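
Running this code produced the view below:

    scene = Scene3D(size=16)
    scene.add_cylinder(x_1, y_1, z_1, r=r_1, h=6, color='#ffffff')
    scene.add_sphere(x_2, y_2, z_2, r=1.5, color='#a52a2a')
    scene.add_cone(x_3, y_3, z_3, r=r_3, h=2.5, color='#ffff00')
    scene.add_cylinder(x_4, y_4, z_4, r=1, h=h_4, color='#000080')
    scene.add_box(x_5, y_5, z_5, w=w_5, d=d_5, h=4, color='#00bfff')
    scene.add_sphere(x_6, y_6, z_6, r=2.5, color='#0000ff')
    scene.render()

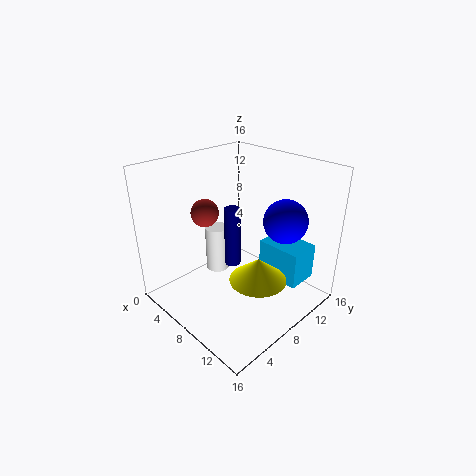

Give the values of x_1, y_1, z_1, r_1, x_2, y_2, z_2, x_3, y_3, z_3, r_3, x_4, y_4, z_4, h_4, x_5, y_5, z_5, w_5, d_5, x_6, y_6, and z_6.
x_1 = 2
y_1 = 10
z_1 = 0.5
r_1 = 1.5
x_2 = 5.5
y_2 = 5.5
z_2 = 11
x_3 = 12
y_3 = 7
z_3 = 5
r_3 = 3
x_4 = 5
y_4 = 10
z_4 = 2.5
h_4 = 7.5
x_5 = 9.5
y_5 = 10
z_5 = 3.5
w_5 = 5
d_5 = 3.5
x_6 = 11
y_6 = 12.5
z_6 = 9.5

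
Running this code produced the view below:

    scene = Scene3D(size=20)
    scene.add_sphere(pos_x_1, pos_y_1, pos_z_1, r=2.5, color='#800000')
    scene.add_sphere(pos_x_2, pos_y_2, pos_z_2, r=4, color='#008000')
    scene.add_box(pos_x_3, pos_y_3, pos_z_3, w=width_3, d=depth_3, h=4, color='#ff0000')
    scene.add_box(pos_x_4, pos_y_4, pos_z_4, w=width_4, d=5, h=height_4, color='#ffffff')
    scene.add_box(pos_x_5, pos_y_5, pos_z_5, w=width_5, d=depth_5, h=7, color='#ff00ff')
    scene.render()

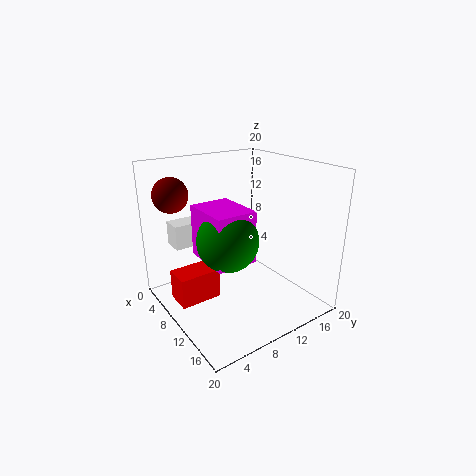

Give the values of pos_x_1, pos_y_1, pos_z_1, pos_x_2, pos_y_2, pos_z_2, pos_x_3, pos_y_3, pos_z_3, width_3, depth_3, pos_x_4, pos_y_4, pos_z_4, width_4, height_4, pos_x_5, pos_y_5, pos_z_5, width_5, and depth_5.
pos_x_1 = 3; pos_y_1 = 3.5; pos_z_1 = 15.5; pos_x_2 = 12; pos_y_2 = 7; pos_z_2 = 11; pos_x_3 = 8; pos_y_3 = 0.5; pos_z_3 = 3; width_3 = 3.5; depth_3 = 5.5; pos_x_4 = 2; pos_y_4 = 3; pos_z_4 = 8; width_4 = 3; height_4 = 3.5; pos_x_5 = 7; pos_y_5 = 4.5; pos_z_5 = 8; width_5 = 7; depth_5 = 5.5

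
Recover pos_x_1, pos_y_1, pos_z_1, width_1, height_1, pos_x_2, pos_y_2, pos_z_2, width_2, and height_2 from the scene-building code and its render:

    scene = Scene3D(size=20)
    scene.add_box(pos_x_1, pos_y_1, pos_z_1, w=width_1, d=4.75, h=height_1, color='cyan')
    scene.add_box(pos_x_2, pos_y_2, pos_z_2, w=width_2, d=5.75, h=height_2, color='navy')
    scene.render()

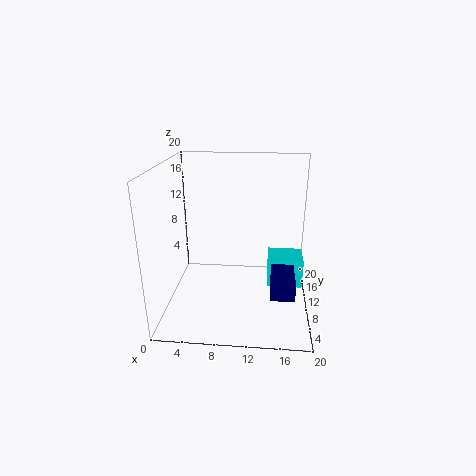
pos_x_1 = 14.25, pos_y_1 = 11.5, pos_z_1 = 1.5, width_1 = 5.25, height_1 = 4.25, pos_x_2 = 14.75, pos_y_2 = 5.5, pos_z_2 = 3, width_2 = 3.25, height_2 = 2.5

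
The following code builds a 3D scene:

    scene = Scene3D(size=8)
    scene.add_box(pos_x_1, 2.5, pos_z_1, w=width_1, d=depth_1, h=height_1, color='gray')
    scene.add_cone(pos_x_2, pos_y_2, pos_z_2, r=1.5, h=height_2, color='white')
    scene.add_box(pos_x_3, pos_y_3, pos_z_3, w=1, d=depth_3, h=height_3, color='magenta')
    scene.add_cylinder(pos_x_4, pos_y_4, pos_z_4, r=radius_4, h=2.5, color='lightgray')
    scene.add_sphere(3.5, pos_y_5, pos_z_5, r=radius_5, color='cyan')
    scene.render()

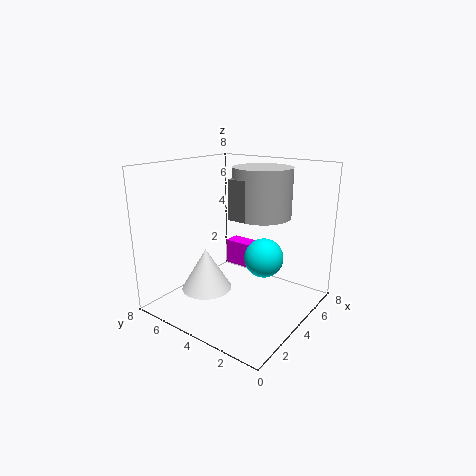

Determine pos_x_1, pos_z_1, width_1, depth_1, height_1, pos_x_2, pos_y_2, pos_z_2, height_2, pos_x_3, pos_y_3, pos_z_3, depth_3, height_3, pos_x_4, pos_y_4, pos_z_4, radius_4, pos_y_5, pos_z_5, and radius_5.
pos_x_1 = 2.5
pos_z_1 = 5.5
width_1 = 1.5
depth_1 = 1
height_1 = 2
pos_x_2 = 3.5
pos_y_2 = 6
pos_z_2 = 0.5
height_2 = 2.5
pos_x_3 = 5.5
pos_y_3 = 4
pos_z_3 = 1.5
depth_3 = 2
height_3 = 1.5
pos_x_4 = 4
pos_y_4 = 2.5
pos_z_4 = 5.5
radius_4 = 1.5
pos_y_5 = 2
pos_z_5 = 3.5
radius_5 = 1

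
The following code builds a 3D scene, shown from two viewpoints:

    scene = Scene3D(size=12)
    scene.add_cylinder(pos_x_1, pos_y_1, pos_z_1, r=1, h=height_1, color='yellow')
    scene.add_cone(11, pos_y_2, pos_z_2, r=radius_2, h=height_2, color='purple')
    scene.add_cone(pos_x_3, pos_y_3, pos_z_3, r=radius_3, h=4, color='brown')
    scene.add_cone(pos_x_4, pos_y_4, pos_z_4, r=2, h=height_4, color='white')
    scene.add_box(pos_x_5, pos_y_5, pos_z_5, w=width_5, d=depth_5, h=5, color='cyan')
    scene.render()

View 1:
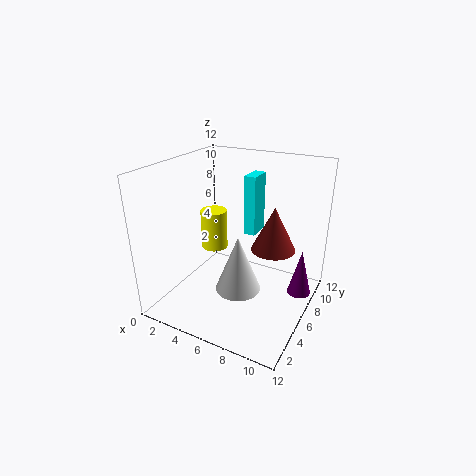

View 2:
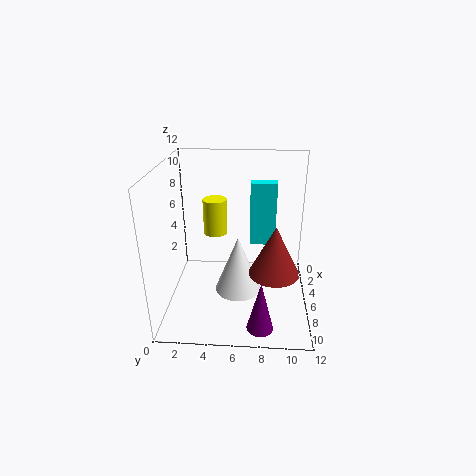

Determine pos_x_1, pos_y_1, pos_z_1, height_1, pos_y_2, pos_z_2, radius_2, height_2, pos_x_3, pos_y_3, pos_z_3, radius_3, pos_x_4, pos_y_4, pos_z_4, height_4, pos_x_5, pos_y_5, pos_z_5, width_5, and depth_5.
pos_x_1 = 5
pos_y_1 = 4
pos_z_1 = 6
height_1 = 3
pos_y_2 = 8
pos_z_2 = 1
radius_2 = 1
height_2 = 4
pos_x_3 = 8
pos_y_3 = 9
pos_z_3 = 4
radius_3 = 2
pos_x_4 = 6
pos_y_4 = 6
pos_z_4 = 1
height_4 = 5
pos_x_5 = 6
pos_y_5 = 7
pos_z_5 = 6
width_5 = 1
depth_5 = 2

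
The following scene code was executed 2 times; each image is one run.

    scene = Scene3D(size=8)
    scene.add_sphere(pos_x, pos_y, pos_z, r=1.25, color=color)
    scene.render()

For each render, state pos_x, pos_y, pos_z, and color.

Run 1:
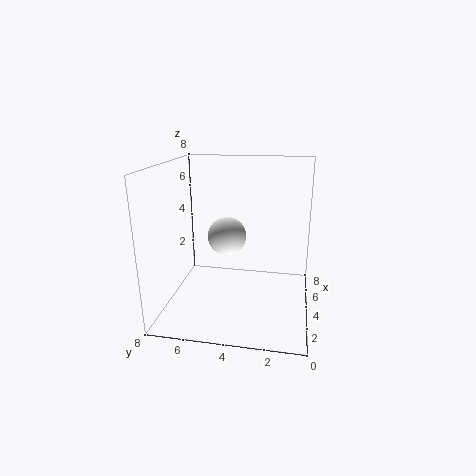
pos_x = 6.75, pos_y = 5.25, pos_z = 3, color = 'white'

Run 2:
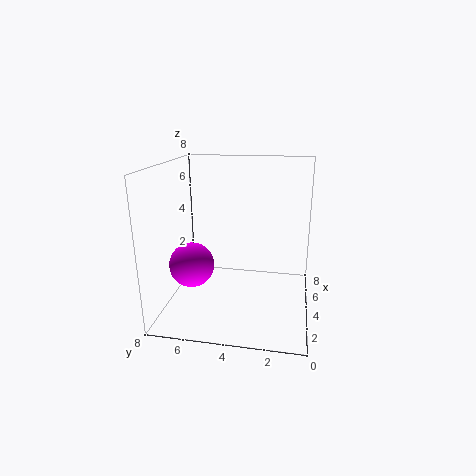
pos_x = 3.25, pos_y = 6.5, pos_z = 2.5, color = 'magenta'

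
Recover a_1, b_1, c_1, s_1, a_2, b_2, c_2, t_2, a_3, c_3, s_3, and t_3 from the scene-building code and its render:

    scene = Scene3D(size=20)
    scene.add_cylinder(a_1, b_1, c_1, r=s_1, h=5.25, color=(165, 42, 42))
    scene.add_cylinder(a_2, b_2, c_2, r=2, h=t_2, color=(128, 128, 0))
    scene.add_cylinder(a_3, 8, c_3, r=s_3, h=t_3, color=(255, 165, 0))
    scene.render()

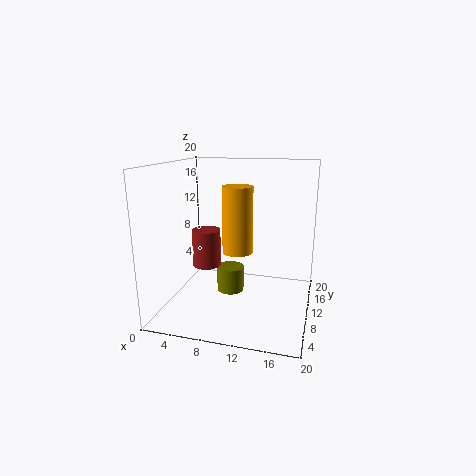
a_1 = 5.5; b_1 = 9.5; c_1 = 5.75; s_1 = 2; a_2 = 8.25; b_2 = 12; c_2 = 1; t_2 = 3.75; a_3 = 10.5; c_3 = 8.75; s_3 = 2; t_3 = 8.75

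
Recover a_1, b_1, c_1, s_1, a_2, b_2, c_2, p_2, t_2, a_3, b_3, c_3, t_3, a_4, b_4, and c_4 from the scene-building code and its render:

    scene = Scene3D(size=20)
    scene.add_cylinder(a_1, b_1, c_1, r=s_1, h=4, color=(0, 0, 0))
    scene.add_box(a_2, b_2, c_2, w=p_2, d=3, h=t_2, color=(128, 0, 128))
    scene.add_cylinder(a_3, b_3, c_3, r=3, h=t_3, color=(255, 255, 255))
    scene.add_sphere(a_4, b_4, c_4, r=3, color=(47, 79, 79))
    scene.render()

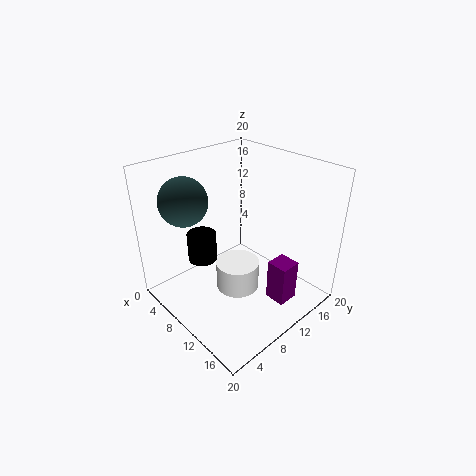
a_1 = 7; b_1 = 6; c_1 = 7; s_1 = 2; a_2 = 14; b_2 = 12; c_2 = 1; p_2 = 3; t_2 = 6; a_3 = 11; b_3 = 9; c_3 = 3; t_3 = 4; a_4 = 8; b_4 = 3; c_4 = 17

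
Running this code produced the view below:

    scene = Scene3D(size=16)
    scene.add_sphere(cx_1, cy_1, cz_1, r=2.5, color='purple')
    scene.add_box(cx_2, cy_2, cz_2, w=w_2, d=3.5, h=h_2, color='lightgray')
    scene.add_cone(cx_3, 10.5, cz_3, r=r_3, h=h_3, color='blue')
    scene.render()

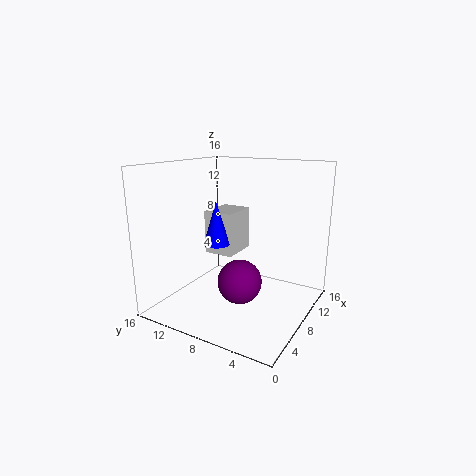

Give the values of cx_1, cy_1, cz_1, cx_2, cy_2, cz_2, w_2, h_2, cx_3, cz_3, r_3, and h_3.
cx_1 = 7.5, cy_1 = 7.5, cz_1 = 3, cx_2 = 8, cy_2 = 9, cz_2 = 5.5, w_2 = 4.5, h_2 = 5, cx_3 = 7.5, cz_3 = 7, r_3 = 1.5, h_3 = 5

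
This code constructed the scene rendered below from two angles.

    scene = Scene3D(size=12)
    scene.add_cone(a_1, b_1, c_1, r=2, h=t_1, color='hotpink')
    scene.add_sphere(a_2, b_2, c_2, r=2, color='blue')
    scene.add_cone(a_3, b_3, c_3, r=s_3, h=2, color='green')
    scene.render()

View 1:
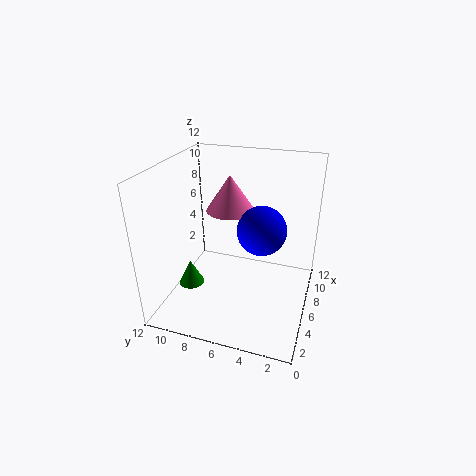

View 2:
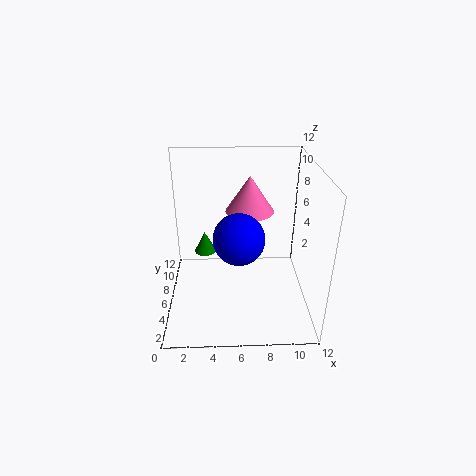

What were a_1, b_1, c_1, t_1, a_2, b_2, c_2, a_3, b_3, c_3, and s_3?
a_1 = 7; b_1 = 7; c_1 = 8; t_1 = 3; a_2 = 6; b_2 = 4; c_2 = 7; a_3 = 3; b_3 = 9; c_3 = 3; s_3 = 1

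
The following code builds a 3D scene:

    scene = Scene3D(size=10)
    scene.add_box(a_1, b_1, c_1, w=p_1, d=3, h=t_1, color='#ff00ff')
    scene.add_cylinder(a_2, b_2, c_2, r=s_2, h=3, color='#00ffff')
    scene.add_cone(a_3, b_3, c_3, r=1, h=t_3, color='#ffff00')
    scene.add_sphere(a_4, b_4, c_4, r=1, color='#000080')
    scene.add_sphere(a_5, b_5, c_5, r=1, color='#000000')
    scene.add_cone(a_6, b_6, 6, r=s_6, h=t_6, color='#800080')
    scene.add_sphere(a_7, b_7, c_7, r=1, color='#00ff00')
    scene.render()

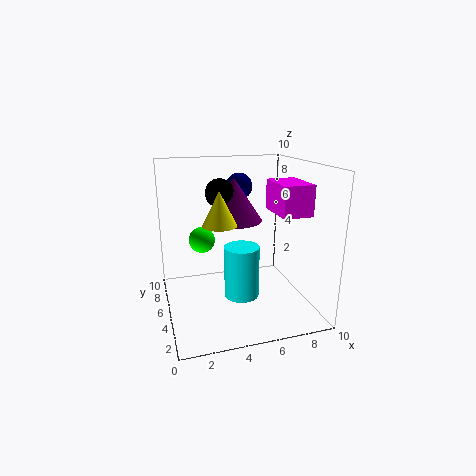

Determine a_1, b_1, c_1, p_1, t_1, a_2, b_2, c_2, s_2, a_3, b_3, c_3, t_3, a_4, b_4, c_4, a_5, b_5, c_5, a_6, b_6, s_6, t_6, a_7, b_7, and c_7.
a_1 = 7
b_1 = 2
c_1 = 7
p_1 = 2
t_1 = 2
a_2 = 4
b_2 = 1
c_2 = 3
s_2 = 1
a_3 = 3
b_3 = 2
c_3 = 7
t_3 = 2
a_4 = 6
b_4 = 8
c_4 = 8
a_5 = 4
b_5 = 6
c_5 = 8
a_6 = 5
b_6 = 6
s_6 = 2
t_6 = 3
a_7 = 3
b_7 = 8
c_7 = 4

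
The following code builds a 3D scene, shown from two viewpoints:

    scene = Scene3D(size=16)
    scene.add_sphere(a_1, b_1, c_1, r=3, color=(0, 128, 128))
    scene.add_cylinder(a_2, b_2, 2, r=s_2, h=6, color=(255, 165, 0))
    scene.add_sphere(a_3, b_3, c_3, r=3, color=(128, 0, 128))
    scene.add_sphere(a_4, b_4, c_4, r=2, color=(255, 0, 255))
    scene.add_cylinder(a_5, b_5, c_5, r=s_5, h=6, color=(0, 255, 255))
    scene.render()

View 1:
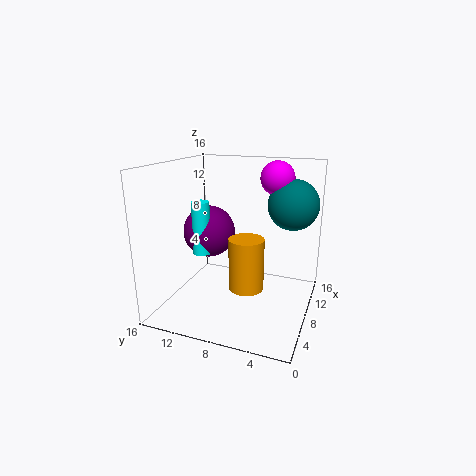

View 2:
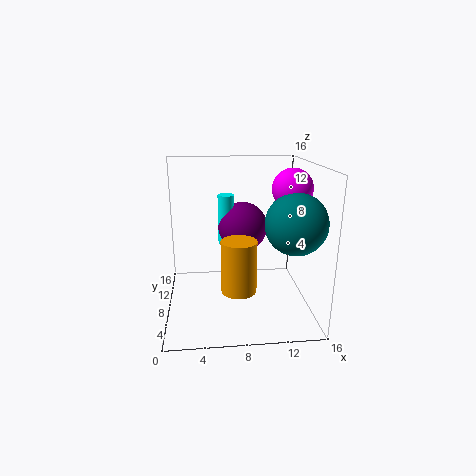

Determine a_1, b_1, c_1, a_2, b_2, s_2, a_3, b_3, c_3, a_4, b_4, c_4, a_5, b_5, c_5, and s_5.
a_1 = 13; b_1 = 3; c_1 = 11; a_2 = 8; b_2 = 7; s_2 = 2; a_3 = 9; b_3 = 12; c_3 = 8; a_4 = 13; b_4 = 5; c_4 = 14; a_5 = 7; b_5 = 12; c_5 = 6; s_5 = 1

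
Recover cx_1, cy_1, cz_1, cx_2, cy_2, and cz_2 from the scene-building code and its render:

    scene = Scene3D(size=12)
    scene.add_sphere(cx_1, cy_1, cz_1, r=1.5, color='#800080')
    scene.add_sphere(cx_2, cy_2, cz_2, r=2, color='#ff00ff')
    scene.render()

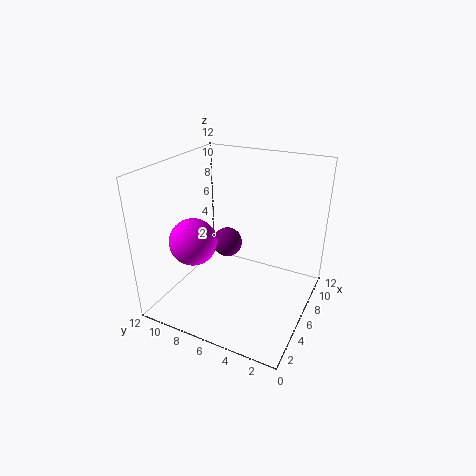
cx_1 = 10.5; cy_1 = 9.5; cz_1 = 2.5; cx_2 = 4.5; cy_2 = 9.5; cz_2 = 5.5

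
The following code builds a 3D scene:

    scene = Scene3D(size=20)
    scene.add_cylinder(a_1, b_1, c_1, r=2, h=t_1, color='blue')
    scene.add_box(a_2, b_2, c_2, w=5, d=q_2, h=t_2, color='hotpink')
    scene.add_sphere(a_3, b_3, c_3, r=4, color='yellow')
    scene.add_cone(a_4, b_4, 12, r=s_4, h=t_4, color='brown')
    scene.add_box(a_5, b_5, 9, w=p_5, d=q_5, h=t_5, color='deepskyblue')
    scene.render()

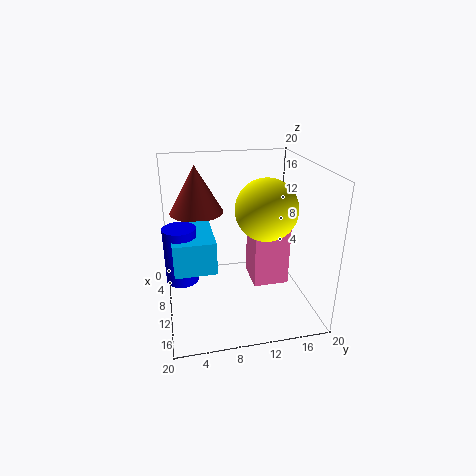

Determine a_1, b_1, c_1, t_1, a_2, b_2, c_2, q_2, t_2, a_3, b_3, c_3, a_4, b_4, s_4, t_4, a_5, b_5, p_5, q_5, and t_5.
a_1 = 14; b_1 = 2; c_1 = 7; t_1 = 7; a_2 = 7; b_2 = 12; c_2 = 3; q_2 = 5; t_2 = 9; a_3 = 13; b_3 = 13; c_3 = 15; a_4 = 4; b_4 = 5; s_4 = 4; t_4 = 7; a_5 = 10; b_5 = 1; p_5 = 7; q_5 = 5; t_5 = 4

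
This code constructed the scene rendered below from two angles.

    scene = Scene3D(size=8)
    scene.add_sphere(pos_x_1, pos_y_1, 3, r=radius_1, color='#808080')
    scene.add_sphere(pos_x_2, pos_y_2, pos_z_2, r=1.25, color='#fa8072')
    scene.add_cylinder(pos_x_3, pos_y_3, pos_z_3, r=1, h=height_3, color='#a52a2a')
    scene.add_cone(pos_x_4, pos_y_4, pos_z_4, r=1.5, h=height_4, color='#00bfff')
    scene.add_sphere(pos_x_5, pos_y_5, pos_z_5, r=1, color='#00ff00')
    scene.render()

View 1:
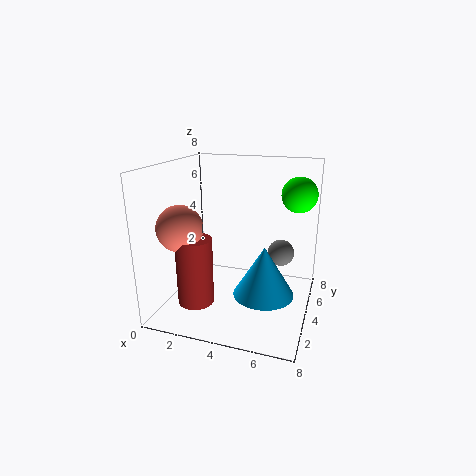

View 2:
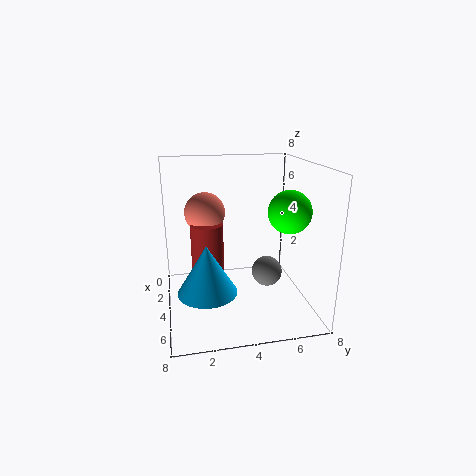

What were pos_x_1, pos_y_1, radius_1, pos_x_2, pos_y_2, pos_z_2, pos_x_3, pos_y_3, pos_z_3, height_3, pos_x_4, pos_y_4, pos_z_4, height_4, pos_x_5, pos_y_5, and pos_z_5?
pos_x_1 = 6.25; pos_y_1 = 5; radius_1 = 0.75; pos_x_2 = 1.25; pos_y_2 = 2.5; pos_z_2 = 4.75; pos_x_3 = 2; pos_y_3 = 2.5; pos_z_3 = 0.5; height_3 = 3.75; pos_x_4 = 6; pos_y_4 = 2; pos_z_4 = 2; height_4 = 2.5; pos_x_5 = 7; pos_y_5 = 5.75; pos_z_5 = 6.25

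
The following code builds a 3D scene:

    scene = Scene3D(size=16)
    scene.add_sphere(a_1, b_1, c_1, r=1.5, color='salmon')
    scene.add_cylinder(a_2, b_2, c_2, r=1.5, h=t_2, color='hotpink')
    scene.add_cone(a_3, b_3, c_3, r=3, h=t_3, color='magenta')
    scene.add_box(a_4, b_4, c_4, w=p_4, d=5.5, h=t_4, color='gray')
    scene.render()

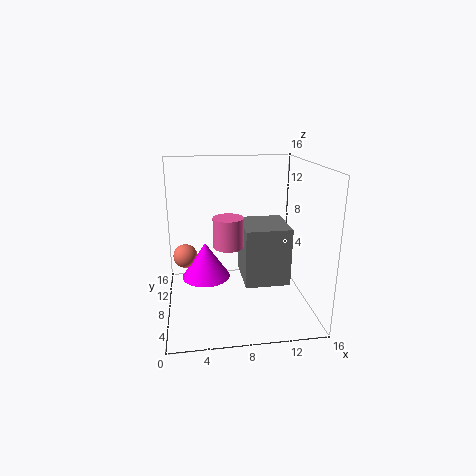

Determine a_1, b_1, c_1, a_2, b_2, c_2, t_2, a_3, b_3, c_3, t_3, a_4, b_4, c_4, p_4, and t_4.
a_1 = 2, b_1 = 13, c_1 = 4, a_2 = 6.5, b_2 = 4.5, c_2 = 8.5, t_2 = 3, a_3 = 4.5, b_3 = 12, c_3 = 1.5, t_3 = 4.5, a_4 = 8.5, b_4 = 5.5, c_4 = 3, p_4 = 5, t_4 = 6.5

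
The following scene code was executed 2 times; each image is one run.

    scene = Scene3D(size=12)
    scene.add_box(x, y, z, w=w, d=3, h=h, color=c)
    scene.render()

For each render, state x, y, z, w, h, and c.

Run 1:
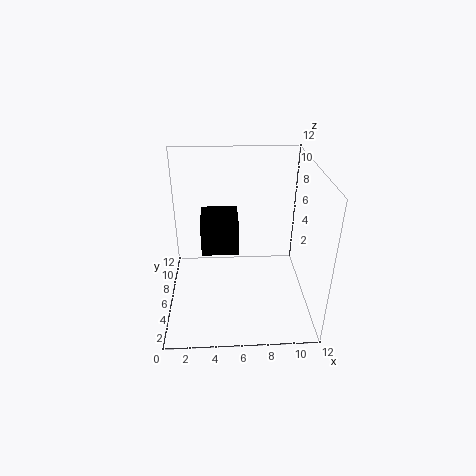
x = 3, y = 5, z = 5, w = 3, h = 3, c = 'black'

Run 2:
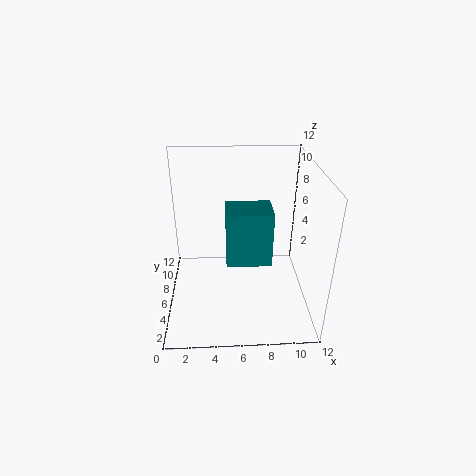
x = 5, y = 6, z = 3, w = 4, h = 5, c = 'teal'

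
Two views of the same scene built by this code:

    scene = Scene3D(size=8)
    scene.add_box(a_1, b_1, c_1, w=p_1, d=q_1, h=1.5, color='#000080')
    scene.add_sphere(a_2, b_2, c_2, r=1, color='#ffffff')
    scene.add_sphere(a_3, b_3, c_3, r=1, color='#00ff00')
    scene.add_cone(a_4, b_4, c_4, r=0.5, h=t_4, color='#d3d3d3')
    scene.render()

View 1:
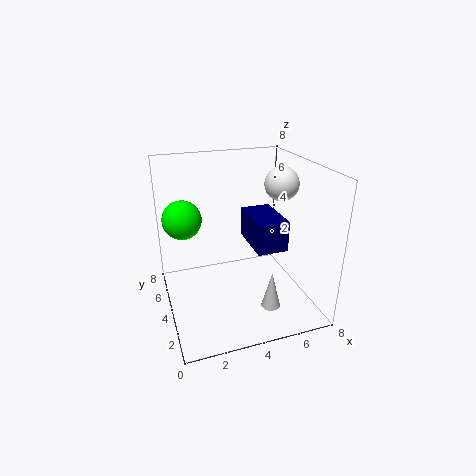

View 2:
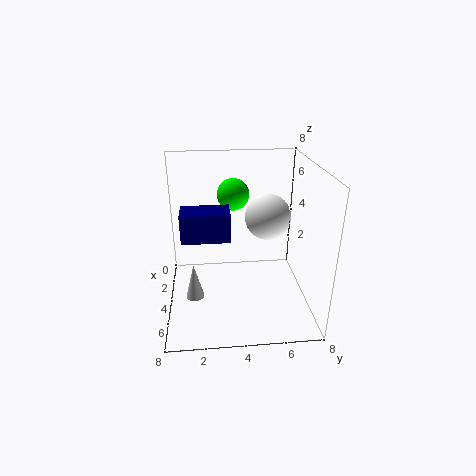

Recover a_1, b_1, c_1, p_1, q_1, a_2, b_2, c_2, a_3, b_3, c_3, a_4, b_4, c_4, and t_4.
a_1 = 4, b_1 = 1, c_1 = 4.5, p_1 = 1.5, q_1 = 2.5, a_2 = 7, b_2 = 5, c_2 = 6.5, a_3 = 1, b_3 = 4, c_3 = 5.5, a_4 = 5, b_4 = 1.5, c_4 = 1, t_4 = 2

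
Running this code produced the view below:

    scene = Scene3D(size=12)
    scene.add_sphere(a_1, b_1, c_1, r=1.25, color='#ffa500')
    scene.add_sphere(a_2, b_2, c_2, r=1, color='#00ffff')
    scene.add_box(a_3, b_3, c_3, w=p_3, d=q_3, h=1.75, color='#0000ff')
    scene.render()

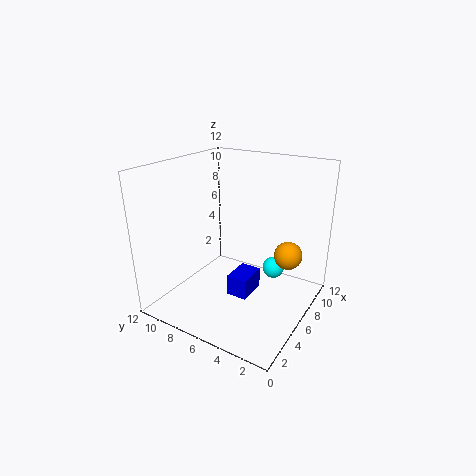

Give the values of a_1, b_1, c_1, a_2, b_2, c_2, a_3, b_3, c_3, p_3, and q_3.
a_1 = 9.25; b_1 = 2.75; c_1 = 3.75; a_2 = 9.5; b_2 = 4.25; c_2 = 2; a_3 = 4.25; b_3 = 4.25; c_3 = 1.5; p_3 = 2.5; q_3 = 1.75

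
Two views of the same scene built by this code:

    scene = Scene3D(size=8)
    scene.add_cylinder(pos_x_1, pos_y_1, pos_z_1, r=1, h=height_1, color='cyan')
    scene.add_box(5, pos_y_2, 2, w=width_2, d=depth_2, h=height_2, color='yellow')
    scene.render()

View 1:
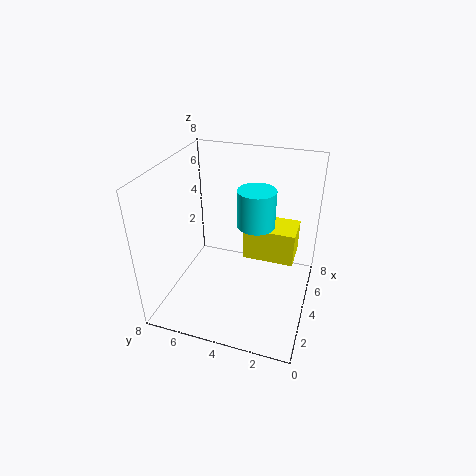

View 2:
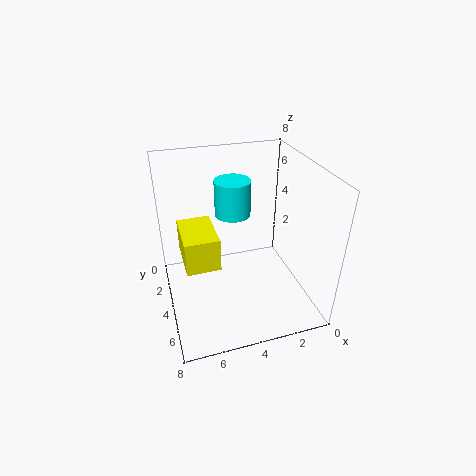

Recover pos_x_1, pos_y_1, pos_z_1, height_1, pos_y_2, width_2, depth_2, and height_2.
pos_x_1 = 4, pos_y_1 = 3, pos_z_1 = 5, height_1 = 2, pos_y_2 = 1, width_2 = 2, depth_2 = 3, height_2 = 2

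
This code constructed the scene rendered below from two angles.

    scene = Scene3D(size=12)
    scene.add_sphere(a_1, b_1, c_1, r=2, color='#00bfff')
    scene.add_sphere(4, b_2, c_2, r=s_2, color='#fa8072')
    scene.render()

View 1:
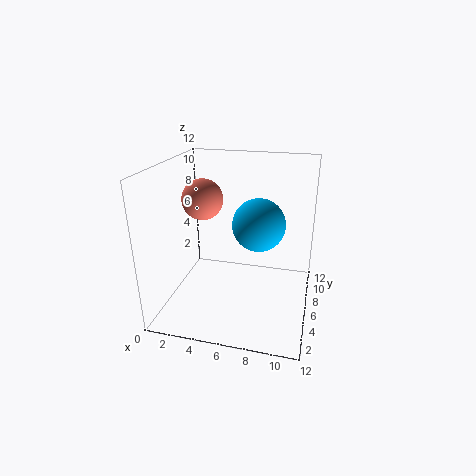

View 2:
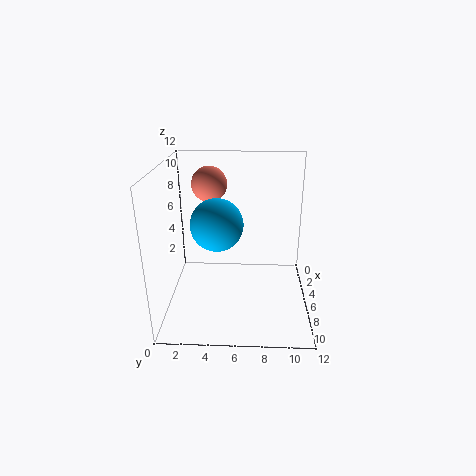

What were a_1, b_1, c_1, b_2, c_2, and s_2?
a_1 = 8; b_1 = 4.5; c_1 = 8; b_2 = 3.5; c_2 = 10; s_2 = 1.5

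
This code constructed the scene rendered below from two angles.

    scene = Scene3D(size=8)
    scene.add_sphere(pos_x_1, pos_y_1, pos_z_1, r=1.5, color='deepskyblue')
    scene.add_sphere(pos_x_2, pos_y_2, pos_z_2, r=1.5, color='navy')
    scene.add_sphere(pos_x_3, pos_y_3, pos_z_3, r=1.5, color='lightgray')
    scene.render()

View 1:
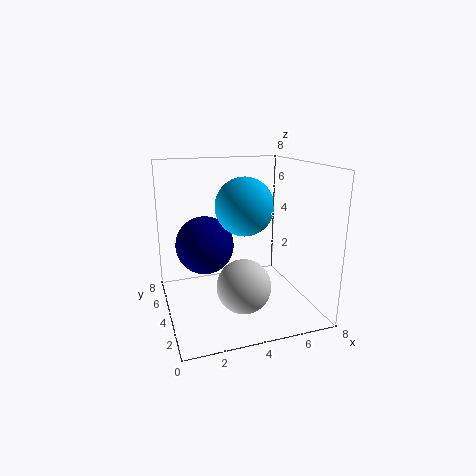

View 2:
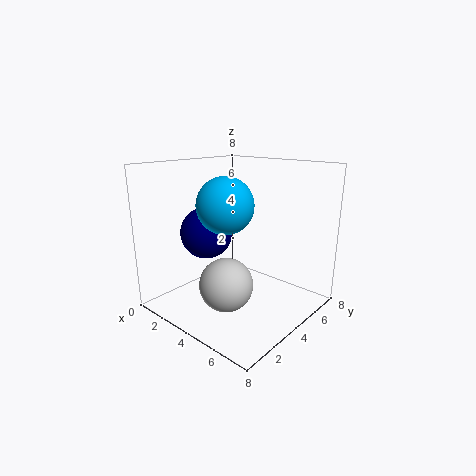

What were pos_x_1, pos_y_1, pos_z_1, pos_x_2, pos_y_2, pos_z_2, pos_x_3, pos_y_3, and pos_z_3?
pos_x_1 = 4
pos_y_1 = 3
pos_z_1 = 6
pos_x_2 = 2
pos_y_2 = 3.5
pos_z_2 = 4
pos_x_3 = 4
pos_y_3 = 3
pos_z_3 = 1.5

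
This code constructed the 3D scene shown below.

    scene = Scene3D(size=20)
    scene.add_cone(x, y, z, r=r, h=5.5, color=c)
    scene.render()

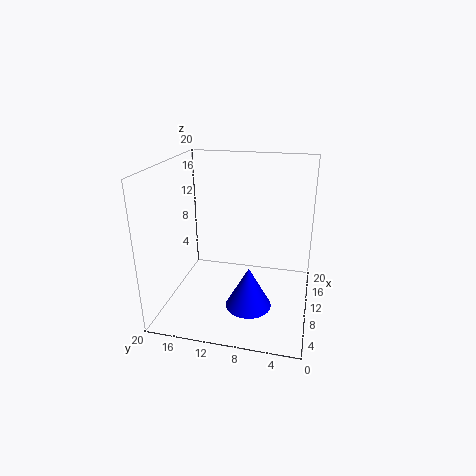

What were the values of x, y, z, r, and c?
x = 5.5; y = 7.5; z = 2.5; r = 3; c = 'blue'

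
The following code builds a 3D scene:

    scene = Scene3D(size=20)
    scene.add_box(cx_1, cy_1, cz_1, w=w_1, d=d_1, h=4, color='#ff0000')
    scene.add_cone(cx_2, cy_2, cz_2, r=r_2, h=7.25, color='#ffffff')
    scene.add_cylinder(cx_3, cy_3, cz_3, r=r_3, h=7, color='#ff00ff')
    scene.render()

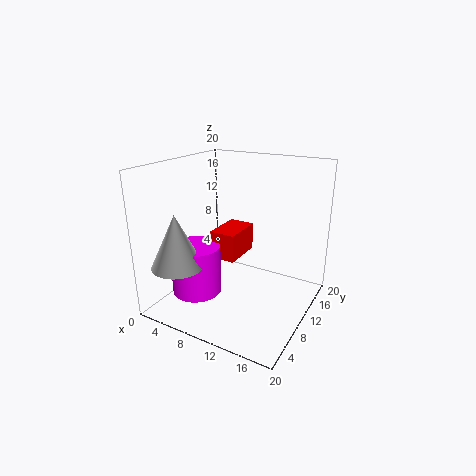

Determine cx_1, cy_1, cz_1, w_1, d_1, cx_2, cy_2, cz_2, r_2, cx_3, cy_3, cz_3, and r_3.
cx_1 = 6
cy_1 = 9
cz_1 = 6.5
w_1 = 3.75
d_1 = 6
cx_2 = 4.25
cy_2 = 3.75
cz_2 = 7
r_2 = 3.5
cx_3 = 5
cy_3 = 6.75
cz_3 = 2
r_3 = 3.5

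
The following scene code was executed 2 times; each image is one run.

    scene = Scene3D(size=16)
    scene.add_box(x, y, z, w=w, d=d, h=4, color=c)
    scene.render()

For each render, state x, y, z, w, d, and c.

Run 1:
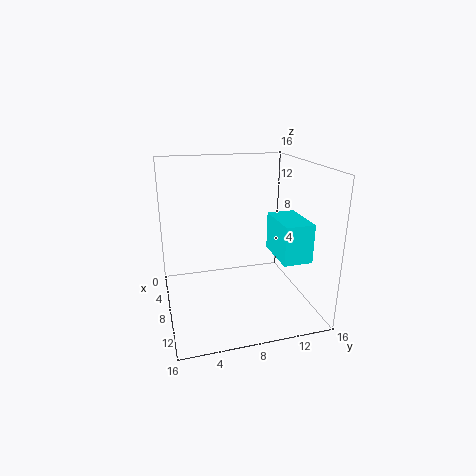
x = 9, y = 11, z = 7, w = 5, d = 3, c = 'cyan'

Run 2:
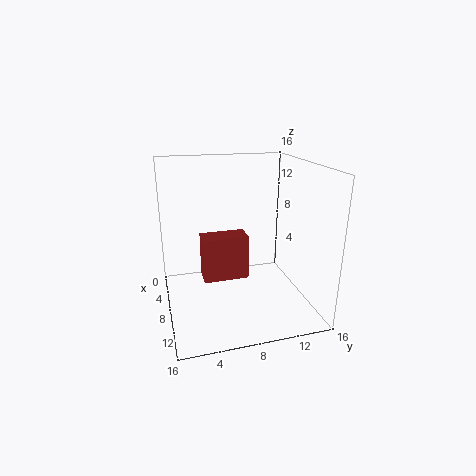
x = 13, y = 3, z = 7, w = 2, d = 4, c = 'brown'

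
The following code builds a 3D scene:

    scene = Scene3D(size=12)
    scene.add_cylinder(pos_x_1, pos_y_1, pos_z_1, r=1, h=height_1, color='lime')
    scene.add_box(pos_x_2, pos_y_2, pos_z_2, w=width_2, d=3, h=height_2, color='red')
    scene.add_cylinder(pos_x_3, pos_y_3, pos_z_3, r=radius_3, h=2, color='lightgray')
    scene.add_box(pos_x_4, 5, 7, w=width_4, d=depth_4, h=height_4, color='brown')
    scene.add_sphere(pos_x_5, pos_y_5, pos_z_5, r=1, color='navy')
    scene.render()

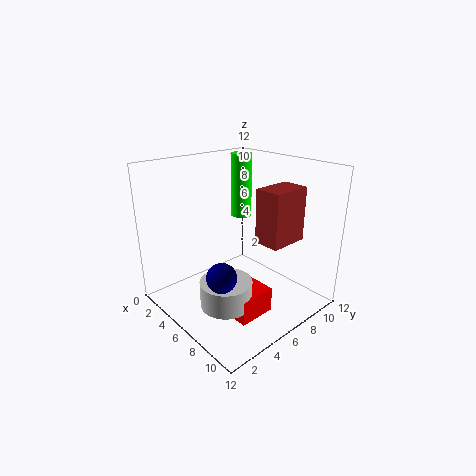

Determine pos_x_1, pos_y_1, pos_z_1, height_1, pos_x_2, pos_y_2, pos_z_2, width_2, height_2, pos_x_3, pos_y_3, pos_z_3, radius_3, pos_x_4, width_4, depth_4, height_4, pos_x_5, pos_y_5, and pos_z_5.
pos_x_1 = 2, pos_y_1 = 10, pos_z_1 = 6, height_1 = 6, pos_x_2 = 6, pos_y_2 = 3, pos_z_2 = 1, width_2 = 4, height_2 = 2, pos_x_3 = 8, pos_y_3 = 3, pos_z_3 = 2, radius_3 = 2, pos_x_4 = 9, width_4 = 2, depth_4 = 3, height_4 = 4, pos_x_5 = 10, pos_y_5 = 1, pos_z_5 = 6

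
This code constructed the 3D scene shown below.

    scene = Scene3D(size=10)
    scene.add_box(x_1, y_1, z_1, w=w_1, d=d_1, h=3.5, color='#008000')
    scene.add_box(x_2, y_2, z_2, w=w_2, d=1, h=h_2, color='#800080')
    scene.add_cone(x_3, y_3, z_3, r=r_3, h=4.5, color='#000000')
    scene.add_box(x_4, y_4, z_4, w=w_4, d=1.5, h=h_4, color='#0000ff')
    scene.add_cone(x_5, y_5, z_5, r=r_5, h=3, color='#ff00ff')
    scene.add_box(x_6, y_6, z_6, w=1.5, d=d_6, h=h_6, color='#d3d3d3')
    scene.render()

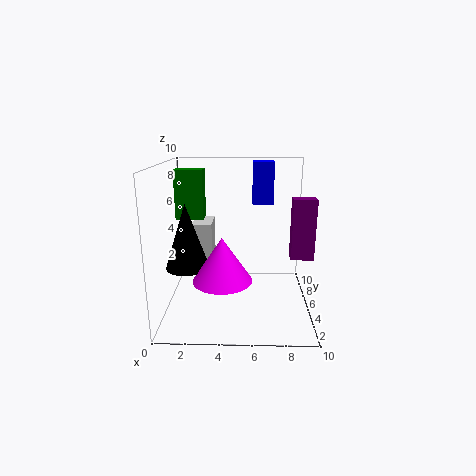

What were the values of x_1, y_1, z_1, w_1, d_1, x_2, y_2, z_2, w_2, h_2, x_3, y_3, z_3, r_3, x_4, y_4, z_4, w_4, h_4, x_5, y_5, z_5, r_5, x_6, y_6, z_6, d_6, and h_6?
x_1 = 0.5
y_1 = 6
z_1 = 6
w_1 = 2
d_1 = 1.5
x_2 = 8.5
y_2 = 3.5
z_2 = 4
w_2 = 1.5
h_2 = 4
x_3 = 1.5
y_3 = 4.5
z_3 = 3
r_3 = 1.5
x_4 = 6
y_4 = 6.5
z_4 = 7
w_4 = 1.5
h_4 = 3
x_5 = 4
y_5 = 3.5
z_5 = 2.5
r_5 = 2
x_6 = 1.5
y_6 = 6.5
z_6 = 2
d_6 = 2.5
h_6 = 3.5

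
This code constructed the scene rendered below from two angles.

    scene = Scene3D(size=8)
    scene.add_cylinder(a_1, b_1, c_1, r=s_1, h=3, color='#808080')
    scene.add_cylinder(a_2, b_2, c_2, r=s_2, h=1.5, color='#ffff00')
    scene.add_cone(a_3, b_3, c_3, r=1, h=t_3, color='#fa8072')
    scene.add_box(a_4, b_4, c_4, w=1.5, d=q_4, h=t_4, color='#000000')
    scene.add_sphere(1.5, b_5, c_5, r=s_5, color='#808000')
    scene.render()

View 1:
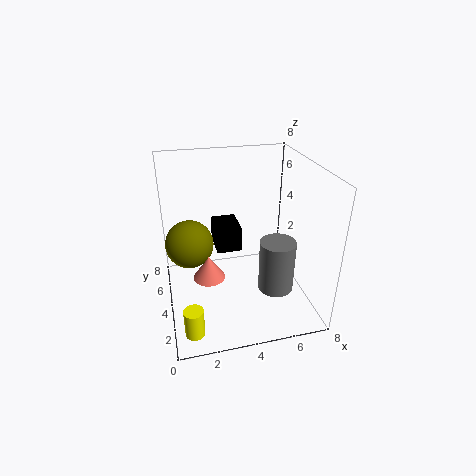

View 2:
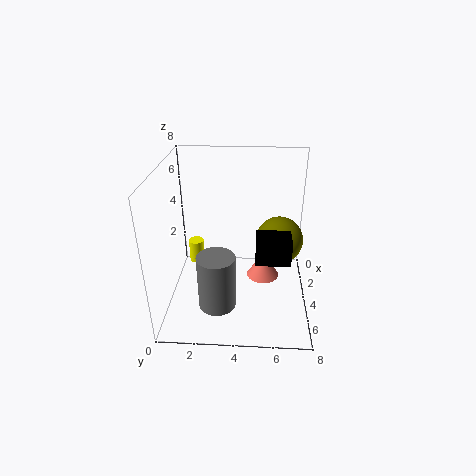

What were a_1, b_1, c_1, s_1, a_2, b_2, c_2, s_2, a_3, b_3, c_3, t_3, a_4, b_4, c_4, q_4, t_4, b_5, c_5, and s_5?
a_1 = 6; b_1 = 3; c_1 = 1; s_1 = 1; a_2 = 1; b_2 = 1; c_2 = 0.5; s_2 = 0.5; a_3 = 2.5; b_3 = 5.5; c_3 = 0.5; t_3 = 1.5; a_4 = 3; b_4 = 5; c_4 = 2.5; q_4 = 2; t_4 = 1.5; b_5 = 6.5; c_5 = 2.5; s_5 = 1.5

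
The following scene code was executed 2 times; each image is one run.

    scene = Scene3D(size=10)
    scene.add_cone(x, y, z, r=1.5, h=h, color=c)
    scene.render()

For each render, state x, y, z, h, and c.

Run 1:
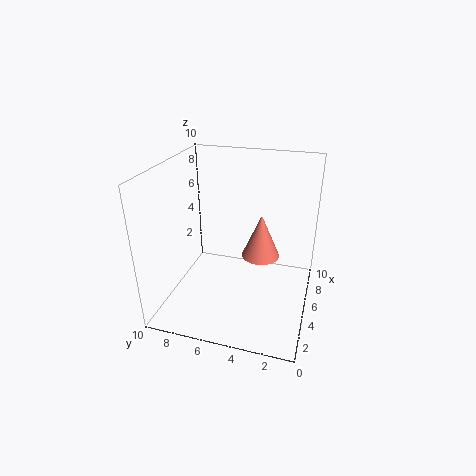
x = 8
y = 4
z = 2
h = 3.5
c = 'salmon'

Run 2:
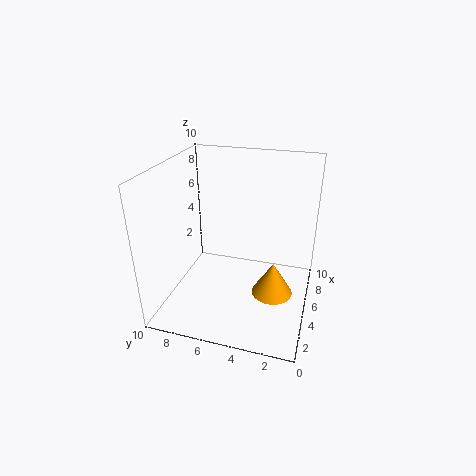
x = 5.5
y = 2.5
z = 0.5
h = 2.5
c = 'orange'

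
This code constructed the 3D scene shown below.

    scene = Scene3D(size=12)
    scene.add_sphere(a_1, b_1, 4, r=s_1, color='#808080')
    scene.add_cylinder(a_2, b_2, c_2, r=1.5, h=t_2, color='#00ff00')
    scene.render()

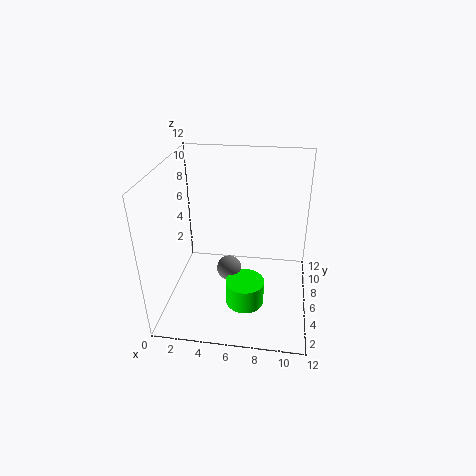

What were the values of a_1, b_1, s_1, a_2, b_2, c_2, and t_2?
a_1 = 5.5; b_1 = 4.5; s_1 = 1; a_2 = 7; b_2 = 3; c_2 = 2; t_2 = 2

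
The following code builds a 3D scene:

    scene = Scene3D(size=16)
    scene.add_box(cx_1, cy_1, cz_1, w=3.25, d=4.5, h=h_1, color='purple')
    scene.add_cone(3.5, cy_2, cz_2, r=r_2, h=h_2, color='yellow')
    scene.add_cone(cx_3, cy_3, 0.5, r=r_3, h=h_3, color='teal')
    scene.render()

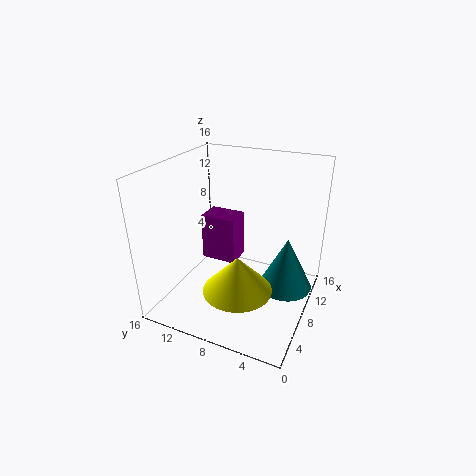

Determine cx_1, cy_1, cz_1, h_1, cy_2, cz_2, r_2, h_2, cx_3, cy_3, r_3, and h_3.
cx_1 = 11; cy_1 = 10; cz_1 = 2.25; h_1 = 6; cy_2 = 6; cz_2 = 4.75; r_2 = 3.5; h_2 = 3.75; cx_3 = 11.75; cy_3 = 3.25; r_3 = 3.25; h_3 = 6.5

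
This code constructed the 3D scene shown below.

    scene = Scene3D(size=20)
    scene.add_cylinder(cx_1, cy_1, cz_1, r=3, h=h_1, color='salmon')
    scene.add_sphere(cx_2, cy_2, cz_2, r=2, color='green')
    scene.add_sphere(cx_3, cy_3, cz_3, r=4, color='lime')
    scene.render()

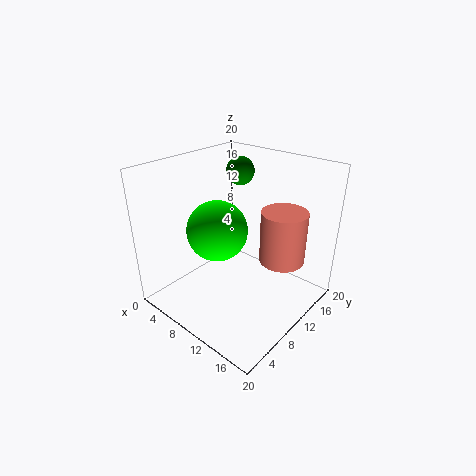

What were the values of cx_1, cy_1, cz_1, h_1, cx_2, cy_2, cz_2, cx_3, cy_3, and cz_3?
cx_1 = 16, cy_1 = 12, cz_1 = 8, h_1 = 7, cx_2 = 7, cy_2 = 14, cz_2 = 18, cx_3 = 9, cy_3 = 7, cz_3 = 12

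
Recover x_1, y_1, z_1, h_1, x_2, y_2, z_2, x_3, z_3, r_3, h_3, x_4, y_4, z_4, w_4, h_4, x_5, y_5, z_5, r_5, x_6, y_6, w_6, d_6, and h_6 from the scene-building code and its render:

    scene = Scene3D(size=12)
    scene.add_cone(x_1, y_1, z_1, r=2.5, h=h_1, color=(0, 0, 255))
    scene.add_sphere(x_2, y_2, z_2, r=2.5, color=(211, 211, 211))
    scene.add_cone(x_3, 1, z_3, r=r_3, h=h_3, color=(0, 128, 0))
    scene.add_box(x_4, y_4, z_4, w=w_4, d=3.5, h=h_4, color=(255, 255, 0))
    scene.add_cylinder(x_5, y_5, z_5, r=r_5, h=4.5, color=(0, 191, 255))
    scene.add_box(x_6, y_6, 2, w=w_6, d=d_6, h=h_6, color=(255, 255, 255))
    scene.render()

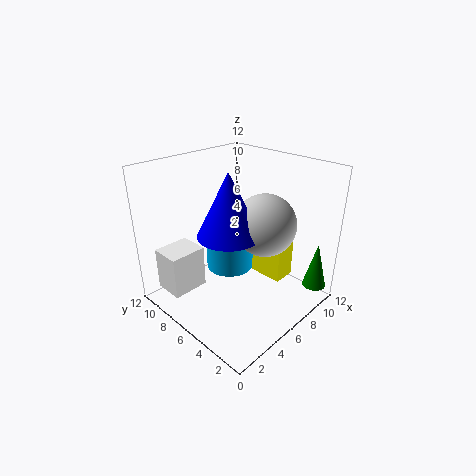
x_1 = 4.5, y_1 = 5.5, z_1 = 7, h_1 = 5, x_2 = 7, y_2 = 4, z_2 = 7.5, x_3 = 10.5, z_3 = 1.5, r_3 = 1, h_3 = 4, x_4 = 8.5, y_4 = 3.5, z_4 = 1.5, w_4 = 2, h_4 = 3.5, x_5 = 6, y_5 = 7, z_5 = 3, r_5 = 2, x_6 = 0.5, y_6 = 7.5, w_6 = 3, d_6 = 2.5, h_6 = 3.5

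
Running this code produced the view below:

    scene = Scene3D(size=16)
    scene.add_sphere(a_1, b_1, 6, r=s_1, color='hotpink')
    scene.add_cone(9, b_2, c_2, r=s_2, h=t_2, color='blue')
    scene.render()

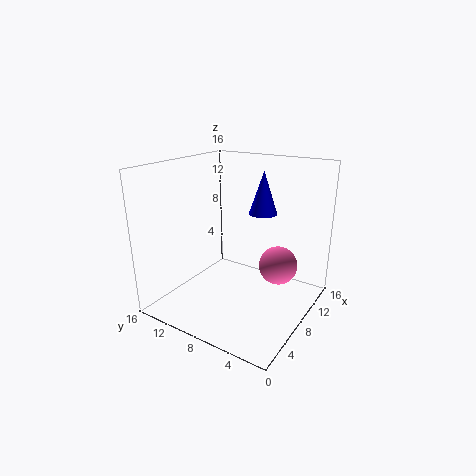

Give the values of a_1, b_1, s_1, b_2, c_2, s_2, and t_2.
a_1 = 8
b_1 = 3
s_1 = 2
b_2 = 5.5
c_2 = 11
s_2 = 1.5
t_2 = 4.5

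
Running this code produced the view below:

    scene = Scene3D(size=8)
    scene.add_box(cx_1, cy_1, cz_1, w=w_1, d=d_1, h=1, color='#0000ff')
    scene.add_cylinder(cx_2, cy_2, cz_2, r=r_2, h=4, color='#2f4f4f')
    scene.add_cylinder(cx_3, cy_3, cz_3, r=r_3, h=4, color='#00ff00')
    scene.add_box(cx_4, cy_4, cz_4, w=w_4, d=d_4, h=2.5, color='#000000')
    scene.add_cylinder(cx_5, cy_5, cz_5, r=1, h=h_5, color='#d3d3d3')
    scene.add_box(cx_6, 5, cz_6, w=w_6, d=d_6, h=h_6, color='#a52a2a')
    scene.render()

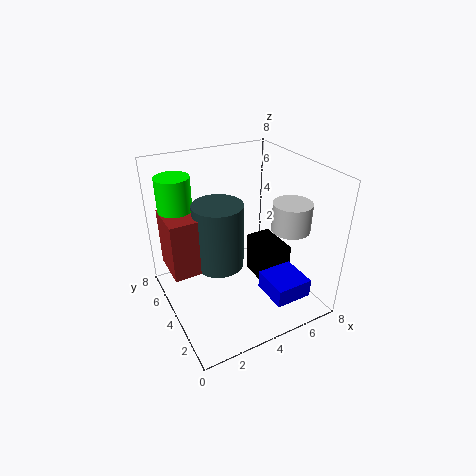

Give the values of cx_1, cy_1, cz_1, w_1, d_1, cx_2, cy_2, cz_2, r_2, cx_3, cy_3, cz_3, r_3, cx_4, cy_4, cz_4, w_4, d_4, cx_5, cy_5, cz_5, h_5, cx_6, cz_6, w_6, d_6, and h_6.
cx_1 = 4.5, cy_1 = 0.5, cz_1 = 1.5, w_1 = 2, d_1 = 2, cx_2 = 3.5, cy_2 = 5.5, cz_2 = 1.5, r_2 = 1.5, cx_3 = 1.5, cy_3 = 7, cz_3 = 3, r_3 = 1, cx_4 = 5.5, cy_4 = 3, cz_4 = 0.5, w_4 = 1.5, d_4 = 2.5, cx_5 = 6, cy_5 = 2, cz_5 = 5, h_5 = 1.5, cx_6 = 0.5, cz_6 = 1.5, w_6 = 2.5, d_6 = 2.5, h_6 = 3.5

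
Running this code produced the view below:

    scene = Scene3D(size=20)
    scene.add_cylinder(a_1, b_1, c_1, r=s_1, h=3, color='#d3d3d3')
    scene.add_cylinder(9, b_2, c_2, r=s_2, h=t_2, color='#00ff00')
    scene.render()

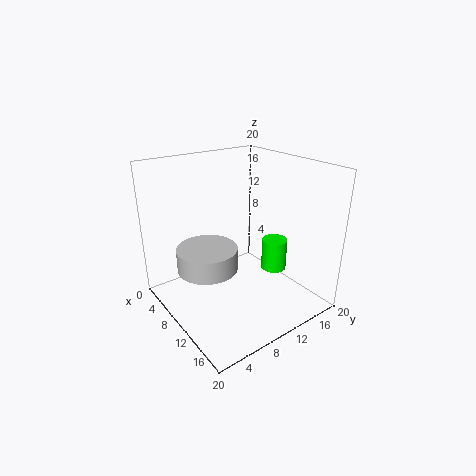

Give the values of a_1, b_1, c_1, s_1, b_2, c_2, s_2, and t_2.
a_1 = 10; b_1 = 5; c_1 = 7; s_1 = 4; b_2 = 18; c_2 = 2; s_2 = 2; t_2 = 5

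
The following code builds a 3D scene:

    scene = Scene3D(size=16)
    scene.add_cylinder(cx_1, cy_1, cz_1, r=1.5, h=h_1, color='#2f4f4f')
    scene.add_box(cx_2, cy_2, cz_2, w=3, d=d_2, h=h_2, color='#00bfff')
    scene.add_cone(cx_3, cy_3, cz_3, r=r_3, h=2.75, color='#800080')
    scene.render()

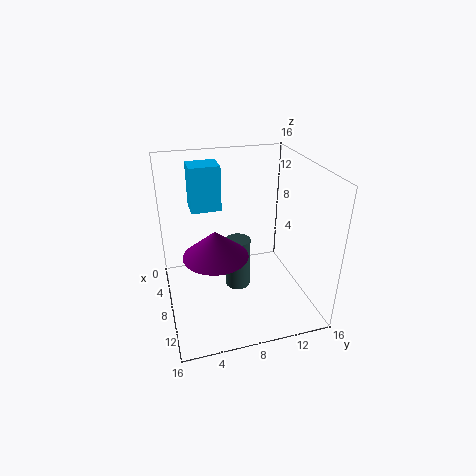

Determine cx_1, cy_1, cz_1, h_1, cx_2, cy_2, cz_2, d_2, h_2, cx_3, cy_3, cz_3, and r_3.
cx_1 = 6.25, cy_1 = 8.5, cz_1 = 0.5, h_1 = 6.25, cx_2 = 1.75, cy_2 = 3.5, cz_2 = 10, d_2 = 3.5, h_2 = 5.25, cx_3 = 11.25, cy_3 = 4.75, cz_3 = 8.25, r_3 = 3.25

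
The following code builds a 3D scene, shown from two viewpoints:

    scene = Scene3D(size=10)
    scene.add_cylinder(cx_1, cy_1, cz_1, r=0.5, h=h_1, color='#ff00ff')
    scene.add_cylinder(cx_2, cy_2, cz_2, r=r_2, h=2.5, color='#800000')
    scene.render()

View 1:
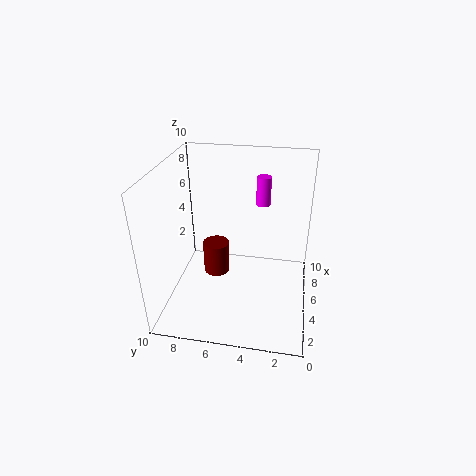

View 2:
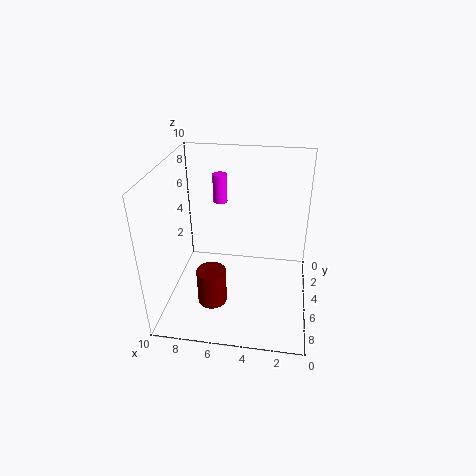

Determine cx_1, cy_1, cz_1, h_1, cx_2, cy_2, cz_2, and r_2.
cx_1 = 6.5; cy_1 = 3.5; cz_1 = 7; h_1 = 2; cx_2 = 6.5; cy_2 = 7; cz_2 = 1; r_2 = 1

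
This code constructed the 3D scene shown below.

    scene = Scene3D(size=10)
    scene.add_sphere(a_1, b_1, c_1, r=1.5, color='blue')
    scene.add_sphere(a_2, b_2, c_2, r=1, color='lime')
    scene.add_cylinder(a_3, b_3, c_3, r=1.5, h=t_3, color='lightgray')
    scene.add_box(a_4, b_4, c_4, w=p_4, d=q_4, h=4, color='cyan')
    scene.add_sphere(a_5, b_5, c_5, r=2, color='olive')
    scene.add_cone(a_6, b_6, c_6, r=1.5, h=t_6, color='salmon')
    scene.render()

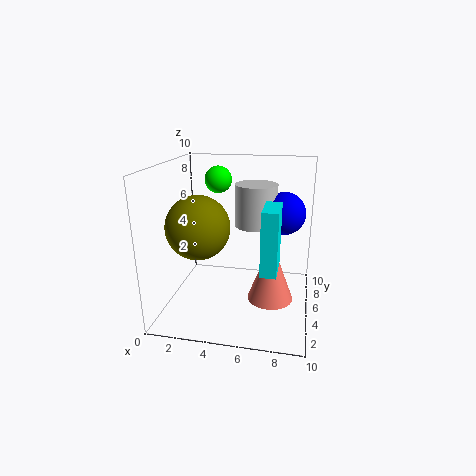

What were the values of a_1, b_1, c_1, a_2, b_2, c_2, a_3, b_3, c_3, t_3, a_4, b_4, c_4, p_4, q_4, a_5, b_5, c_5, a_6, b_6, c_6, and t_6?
a_1 = 8; b_1 = 6.5; c_1 = 6.5; a_2 = 3; b_2 = 7.5; c_2 = 8.5; a_3 = 6; b_3 = 6.5; c_3 = 5.5; t_3 = 3; a_4 = 7; b_4 = 1.5; c_4 = 4; p_4 = 1; q_4 = 2.5; a_5 = 3; b_5 = 2.5; c_5 = 6.5; a_6 = 7.5; b_6 = 3.5; c_6 = 1.5; t_6 = 4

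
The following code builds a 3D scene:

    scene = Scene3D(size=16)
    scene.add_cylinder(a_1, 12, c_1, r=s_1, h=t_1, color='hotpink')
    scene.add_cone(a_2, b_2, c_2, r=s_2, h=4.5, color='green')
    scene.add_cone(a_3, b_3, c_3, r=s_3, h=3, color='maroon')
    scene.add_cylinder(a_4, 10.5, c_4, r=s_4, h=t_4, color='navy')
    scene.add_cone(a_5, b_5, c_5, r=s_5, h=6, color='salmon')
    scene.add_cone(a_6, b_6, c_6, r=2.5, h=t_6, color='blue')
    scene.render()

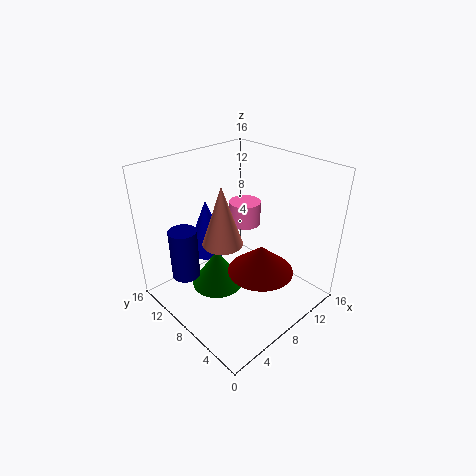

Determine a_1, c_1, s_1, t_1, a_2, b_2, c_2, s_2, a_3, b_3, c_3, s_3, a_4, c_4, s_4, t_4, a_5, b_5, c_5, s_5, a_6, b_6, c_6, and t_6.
a_1 = 13
c_1 = 6.5
s_1 = 2
t_1 = 3
a_2 = 6.5
b_2 = 10
c_2 = 1.5
s_2 = 3
a_3 = 8
b_3 = 4.5
c_3 = 5.5
s_3 = 3.5
a_4 = 2.5
c_4 = 4.5
s_4 = 1.5
t_4 = 5.5
a_5 = 4.5
b_5 = 6.5
c_5 = 9.5
s_5 = 2
a_6 = 7.5
b_6 = 13
c_6 = 4.5
t_6 = 6.5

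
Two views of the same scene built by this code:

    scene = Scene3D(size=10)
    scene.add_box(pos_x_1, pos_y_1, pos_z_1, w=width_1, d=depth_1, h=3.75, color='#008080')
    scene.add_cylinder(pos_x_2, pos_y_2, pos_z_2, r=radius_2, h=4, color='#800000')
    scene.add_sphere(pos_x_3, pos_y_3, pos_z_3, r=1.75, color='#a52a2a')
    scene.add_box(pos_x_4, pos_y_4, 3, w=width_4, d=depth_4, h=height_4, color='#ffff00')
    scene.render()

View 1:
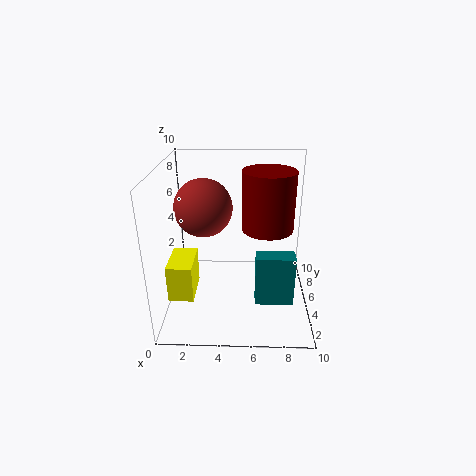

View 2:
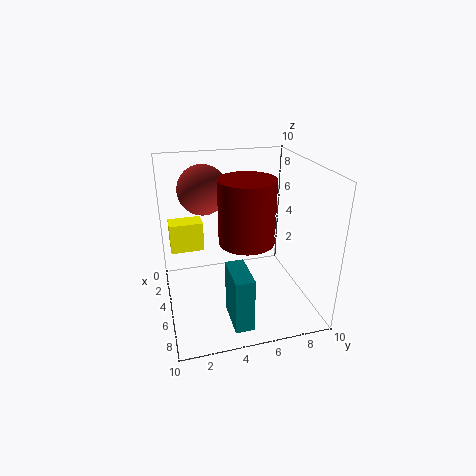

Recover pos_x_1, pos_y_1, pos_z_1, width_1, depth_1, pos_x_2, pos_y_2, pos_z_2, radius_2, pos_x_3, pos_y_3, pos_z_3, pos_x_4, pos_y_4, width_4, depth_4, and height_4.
pos_x_1 = 6.25, pos_y_1 = 3.75, pos_z_1 = 0.25, width_1 = 2.75, depth_1 = 1.25, pos_x_2 = 7, pos_y_2 = 5, pos_z_2 = 5.75, radius_2 = 1.75, pos_x_3 = 3, pos_y_3 = 3, pos_z_3 = 8, pos_x_4 = 1, pos_y_4 = 0.5, width_4 = 1.5, depth_4 = 2.5, height_4 = 2.25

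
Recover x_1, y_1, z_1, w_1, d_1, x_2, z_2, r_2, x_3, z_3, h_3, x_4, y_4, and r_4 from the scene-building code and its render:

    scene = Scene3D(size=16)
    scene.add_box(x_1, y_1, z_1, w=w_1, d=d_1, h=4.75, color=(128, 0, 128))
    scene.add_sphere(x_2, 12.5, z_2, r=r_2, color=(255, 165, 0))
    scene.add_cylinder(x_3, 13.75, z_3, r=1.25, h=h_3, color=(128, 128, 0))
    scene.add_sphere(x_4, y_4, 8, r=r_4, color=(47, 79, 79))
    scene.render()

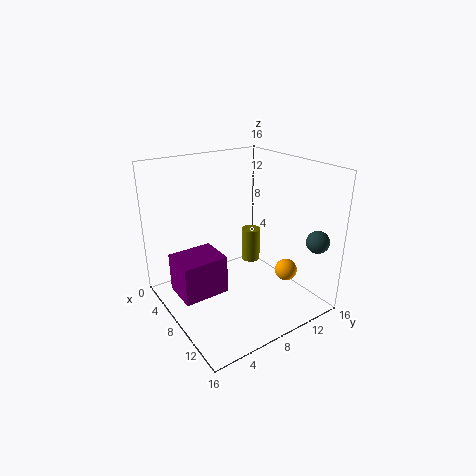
x_1 = 2, y_1 = 2, z_1 = 0.25, w_1 = 4.5, d_1 = 5.5, x_2 = 11.25, z_2 = 4, r_2 = 1.25, x_3 = 2.75, z_3 = 1.25, h_3 = 4.5, x_4 = 13.75, y_4 = 14.5, r_4 = 1.25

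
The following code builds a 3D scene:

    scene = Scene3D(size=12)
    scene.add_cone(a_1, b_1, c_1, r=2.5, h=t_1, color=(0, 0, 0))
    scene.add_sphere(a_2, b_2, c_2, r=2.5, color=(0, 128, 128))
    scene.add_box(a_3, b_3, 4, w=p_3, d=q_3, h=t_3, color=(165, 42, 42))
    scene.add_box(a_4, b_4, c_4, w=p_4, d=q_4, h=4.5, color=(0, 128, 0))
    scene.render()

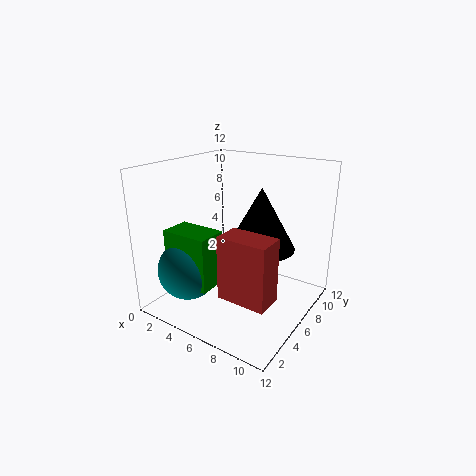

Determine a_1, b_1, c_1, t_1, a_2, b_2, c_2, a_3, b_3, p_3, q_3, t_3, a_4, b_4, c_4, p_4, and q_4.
a_1 = 9; b_1 = 4.5; c_1 = 6.5; t_1 = 4.5; a_2 = 3; b_2 = 3; c_2 = 3.5; a_3 = 8; b_3 = 0.5; p_3 = 3.5; q_3 = 2; t_3 = 4.5; a_4 = 1.5; b_4 = 2; c_4 = 2.5; p_4 = 4; q_4 = 2.5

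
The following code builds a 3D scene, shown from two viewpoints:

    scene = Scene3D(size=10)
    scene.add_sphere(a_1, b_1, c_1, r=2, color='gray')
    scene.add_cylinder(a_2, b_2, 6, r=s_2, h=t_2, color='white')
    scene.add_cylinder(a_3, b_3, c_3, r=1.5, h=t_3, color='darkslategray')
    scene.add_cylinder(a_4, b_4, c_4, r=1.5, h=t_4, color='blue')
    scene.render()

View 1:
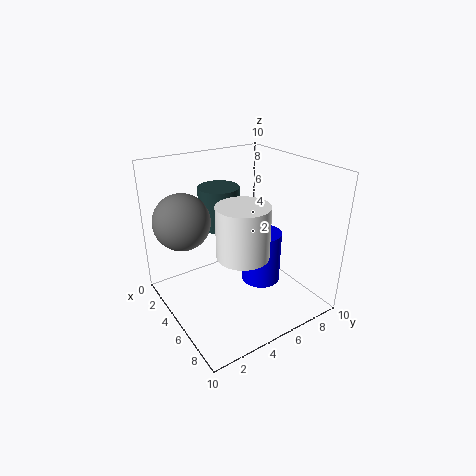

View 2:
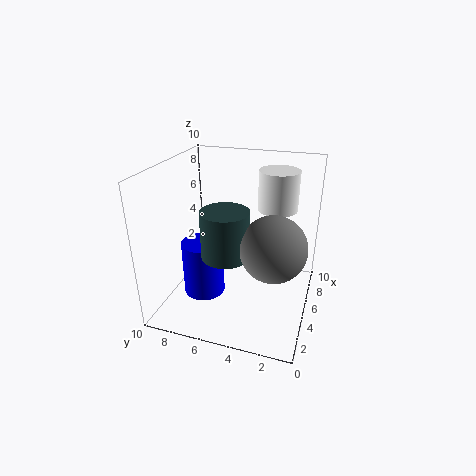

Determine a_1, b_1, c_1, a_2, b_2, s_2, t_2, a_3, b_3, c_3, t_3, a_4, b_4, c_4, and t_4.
a_1 = 2.5; b_1 = 2; c_1 = 6; a_2 = 8.5; b_2 = 3; s_2 = 1.5; t_2 = 3; a_3 = 2.5; b_3 = 5; c_3 = 5; t_3 = 3; a_4 = 4.5; b_4 = 7.5; c_4 = 0.5; t_4 = 4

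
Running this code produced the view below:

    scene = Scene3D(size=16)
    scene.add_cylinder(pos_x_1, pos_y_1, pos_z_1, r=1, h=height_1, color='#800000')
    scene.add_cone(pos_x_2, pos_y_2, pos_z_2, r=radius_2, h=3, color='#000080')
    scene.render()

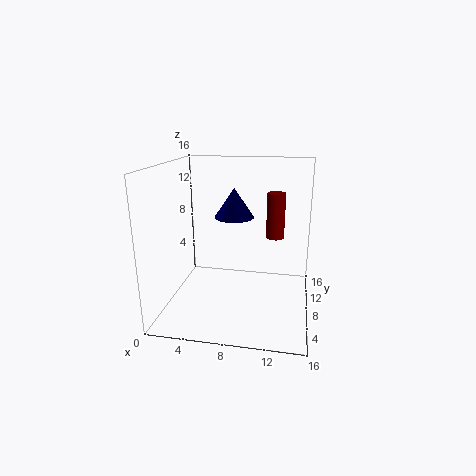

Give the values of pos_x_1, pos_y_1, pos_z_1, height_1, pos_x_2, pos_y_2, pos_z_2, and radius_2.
pos_x_1 = 12; pos_y_1 = 9; pos_z_1 = 8; height_1 = 5; pos_x_2 = 8; pos_y_2 = 6; pos_z_2 = 11; radius_2 = 2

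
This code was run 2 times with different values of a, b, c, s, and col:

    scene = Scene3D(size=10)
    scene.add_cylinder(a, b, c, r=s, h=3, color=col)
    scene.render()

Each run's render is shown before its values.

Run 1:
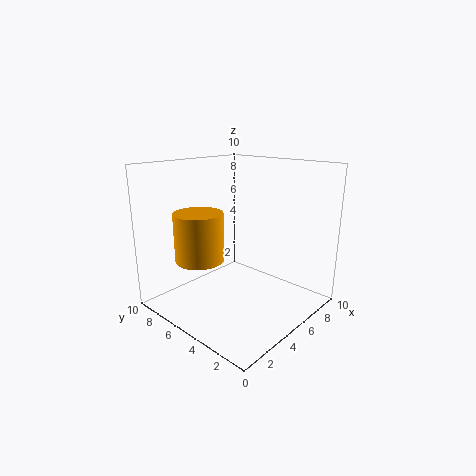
a = 1.5, b = 5, c = 4.5, s = 1.5, col = 'orange'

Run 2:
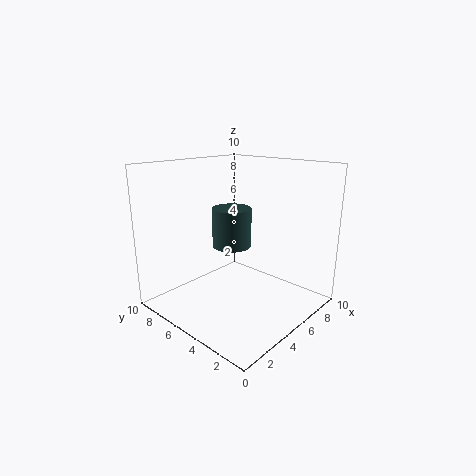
a = 6.5, b = 7, c = 3.5, s = 1.5, col = 'darkslategray'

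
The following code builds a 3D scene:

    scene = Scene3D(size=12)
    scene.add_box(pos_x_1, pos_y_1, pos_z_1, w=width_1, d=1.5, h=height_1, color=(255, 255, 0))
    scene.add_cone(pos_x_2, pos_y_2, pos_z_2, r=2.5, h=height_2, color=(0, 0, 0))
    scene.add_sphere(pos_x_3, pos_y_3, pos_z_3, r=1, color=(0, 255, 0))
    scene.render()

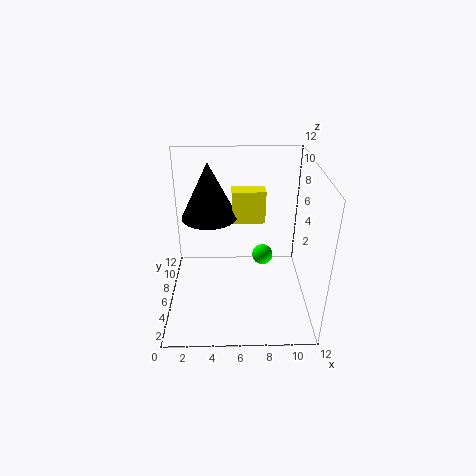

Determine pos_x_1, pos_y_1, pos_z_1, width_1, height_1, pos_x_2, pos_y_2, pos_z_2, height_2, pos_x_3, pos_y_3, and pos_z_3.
pos_x_1 = 5.5, pos_y_1 = 8.5, pos_z_1 = 6, width_1 = 3, height_1 = 3, pos_x_2 = 3.5, pos_y_2 = 9, pos_z_2 = 6.5, height_2 = 5, pos_x_3 = 8.5, pos_y_3 = 9.5, pos_z_3 = 2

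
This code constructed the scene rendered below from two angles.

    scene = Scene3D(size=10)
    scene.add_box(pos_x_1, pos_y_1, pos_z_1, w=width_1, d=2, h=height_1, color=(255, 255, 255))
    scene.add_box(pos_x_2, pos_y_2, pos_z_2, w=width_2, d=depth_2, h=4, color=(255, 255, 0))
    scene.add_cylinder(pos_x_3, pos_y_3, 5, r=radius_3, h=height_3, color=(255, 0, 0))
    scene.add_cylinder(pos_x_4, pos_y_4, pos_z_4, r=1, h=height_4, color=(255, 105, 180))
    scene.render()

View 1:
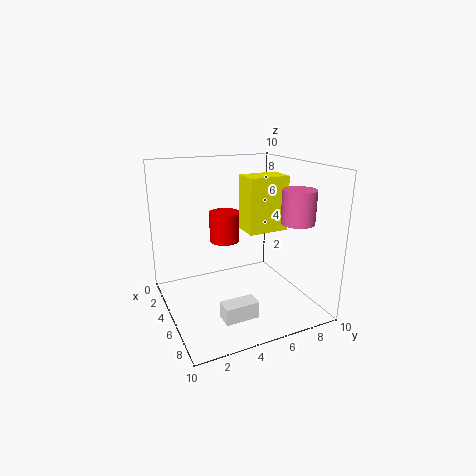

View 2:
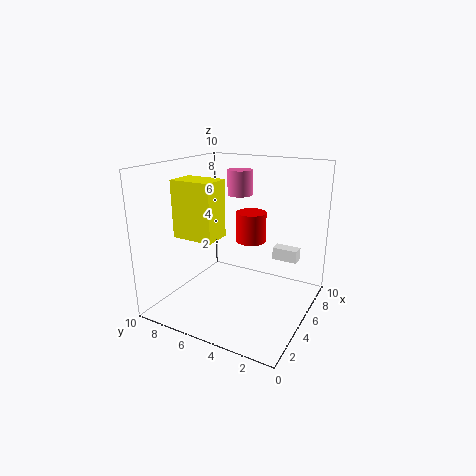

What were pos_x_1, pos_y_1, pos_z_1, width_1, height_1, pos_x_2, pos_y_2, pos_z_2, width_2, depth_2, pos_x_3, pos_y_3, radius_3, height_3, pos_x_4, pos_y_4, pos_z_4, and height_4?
pos_x_1 = 9; pos_y_1 = 2; pos_z_1 = 2; width_1 = 1; height_1 = 1; pos_x_2 = 3; pos_y_2 = 6; pos_z_2 = 5; width_2 = 2; depth_2 = 3; pos_x_3 = 5; pos_y_3 = 4; radius_3 = 1; height_3 = 2; pos_x_4 = 9; pos_y_4 = 7; pos_z_4 = 7; height_4 = 2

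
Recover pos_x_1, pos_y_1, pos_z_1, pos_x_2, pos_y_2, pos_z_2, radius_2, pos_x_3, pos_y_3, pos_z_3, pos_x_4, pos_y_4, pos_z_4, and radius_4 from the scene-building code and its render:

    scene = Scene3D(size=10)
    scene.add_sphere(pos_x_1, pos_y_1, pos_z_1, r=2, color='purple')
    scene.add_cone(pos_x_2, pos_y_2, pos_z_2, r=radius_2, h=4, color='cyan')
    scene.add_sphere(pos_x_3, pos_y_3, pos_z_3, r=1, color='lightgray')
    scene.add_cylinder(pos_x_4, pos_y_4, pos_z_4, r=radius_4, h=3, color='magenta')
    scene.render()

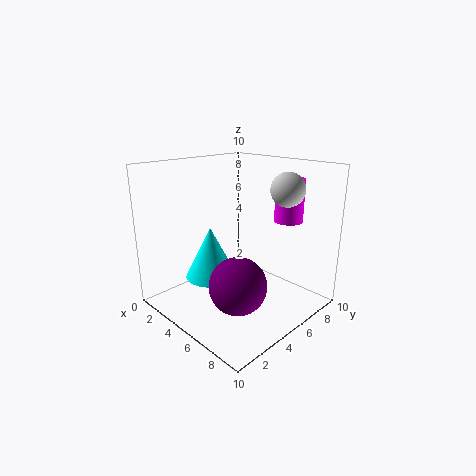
pos_x_1 = 6, pos_y_1 = 4, pos_z_1 = 2, pos_x_2 = 2, pos_y_2 = 5, pos_z_2 = 1, radius_2 = 2, pos_x_3 = 9, pos_y_3 = 5, pos_z_3 = 9, pos_x_4 = 7, pos_y_4 = 8, pos_z_4 = 6, radius_4 = 1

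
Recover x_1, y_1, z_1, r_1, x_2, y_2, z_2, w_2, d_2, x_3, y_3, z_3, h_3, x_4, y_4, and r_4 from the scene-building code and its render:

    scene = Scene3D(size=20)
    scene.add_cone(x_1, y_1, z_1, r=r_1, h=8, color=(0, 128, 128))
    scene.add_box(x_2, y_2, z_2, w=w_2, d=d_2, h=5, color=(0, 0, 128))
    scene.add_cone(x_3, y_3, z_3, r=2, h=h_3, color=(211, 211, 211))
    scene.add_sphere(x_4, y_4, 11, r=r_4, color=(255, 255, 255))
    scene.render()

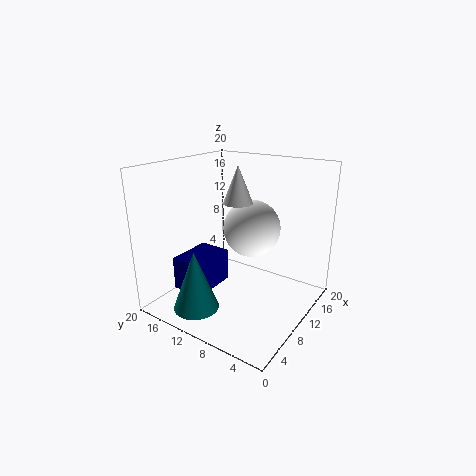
x_1 = 3; y_1 = 12; z_1 = 2; r_1 = 3; x_2 = 6; y_2 = 14; z_2 = 1; w_2 = 7; d_2 = 5; x_3 = 10; y_3 = 10; z_3 = 15; h_3 = 5; x_4 = 12; y_4 = 9; r_4 = 4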